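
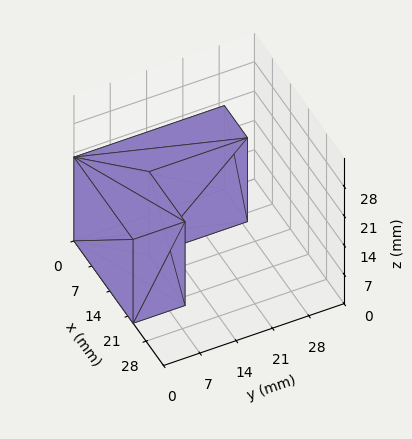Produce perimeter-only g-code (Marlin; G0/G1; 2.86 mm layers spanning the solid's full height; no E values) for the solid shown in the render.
Reading the render: the shape is an L-shaped prism: outer 23 × 29 mm, arm thicknesses ≈ 10 mm (horizontal) and 9 mm (vertical), extruded 20 mm in z (dimensions read to the nearest mm from the axis ticks). For the g-code, the solid's height is divided into equal slices at the stated Δz and each level perimeter traced with G1 moves after a G0 lift.

; perimeter-only toolpath
G21 ; units = mm
G90 ; absolute positioning
G28 ; home
; layer 1
G0 Z2.86
G0 X0.00 Y0.00
G1 X23.00 Y0.00
G1 X23.00 Y10.00
G1 X9.00 Y10.00
G1 X9.00 Y29.00
G1 X0.00 Y29.00
G1 X0.00 Y0.00
; layer 2
G0 Z5.71
G0 X0.00 Y0.00
G1 X23.00 Y0.00
G1 X23.00 Y10.00
G1 X9.00 Y10.00
G1 X9.00 Y29.00
G1 X0.00 Y29.00
G1 X0.00 Y0.00
; layer 3
G0 Z8.57
G0 X0.00 Y0.00
G1 X23.00 Y0.00
G1 X23.00 Y10.00
G1 X9.00 Y10.00
G1 X9.00 Y29.00
G1 X0.00 Y29.00
G1 X0.00 Y0.00
; layer 4
G0 Z11.43
G0 X0.00 Y0.00
G1 X23.00 Y0.00
G1 X23.00 Y10.00
G1 X9.00 Y10.00
G1 X9.00 Y29.00
G1 X0.00 Y29.00
G1 X0.00 Y0.00
; layer 5
G0 Z14.29
G0 X0.00 Y0.00
G1 X23.00 Y0.00
G1 X23.00 Y10.00
G1 X9.00 Y10.00
G1 X9.00 Y29.00
G1 X0.00 Y29.00
G1 X0.00 Y0.00
; layer 6
G0 Z17.14
G0 X0.00 Y0.00
G1 X23.00 Y0.00
G1 X23.00 Y10.00
G1 X9.00 Y10.00
G1 X9.00 Y29.00
G1 X0.00 Y29.00
G1 X0.00 Y0.00
; layer 7
G0 Z20.00
G0 X0.00 Y0.00
G1 X23.00 Y0.00
G1 X23.00 Y10.00
G1 X9.00 Y10.00
G1 X9.00 Y29.00
G1 X0.00 Y29.00
G1 X0.00 Y0.00
M2 ; end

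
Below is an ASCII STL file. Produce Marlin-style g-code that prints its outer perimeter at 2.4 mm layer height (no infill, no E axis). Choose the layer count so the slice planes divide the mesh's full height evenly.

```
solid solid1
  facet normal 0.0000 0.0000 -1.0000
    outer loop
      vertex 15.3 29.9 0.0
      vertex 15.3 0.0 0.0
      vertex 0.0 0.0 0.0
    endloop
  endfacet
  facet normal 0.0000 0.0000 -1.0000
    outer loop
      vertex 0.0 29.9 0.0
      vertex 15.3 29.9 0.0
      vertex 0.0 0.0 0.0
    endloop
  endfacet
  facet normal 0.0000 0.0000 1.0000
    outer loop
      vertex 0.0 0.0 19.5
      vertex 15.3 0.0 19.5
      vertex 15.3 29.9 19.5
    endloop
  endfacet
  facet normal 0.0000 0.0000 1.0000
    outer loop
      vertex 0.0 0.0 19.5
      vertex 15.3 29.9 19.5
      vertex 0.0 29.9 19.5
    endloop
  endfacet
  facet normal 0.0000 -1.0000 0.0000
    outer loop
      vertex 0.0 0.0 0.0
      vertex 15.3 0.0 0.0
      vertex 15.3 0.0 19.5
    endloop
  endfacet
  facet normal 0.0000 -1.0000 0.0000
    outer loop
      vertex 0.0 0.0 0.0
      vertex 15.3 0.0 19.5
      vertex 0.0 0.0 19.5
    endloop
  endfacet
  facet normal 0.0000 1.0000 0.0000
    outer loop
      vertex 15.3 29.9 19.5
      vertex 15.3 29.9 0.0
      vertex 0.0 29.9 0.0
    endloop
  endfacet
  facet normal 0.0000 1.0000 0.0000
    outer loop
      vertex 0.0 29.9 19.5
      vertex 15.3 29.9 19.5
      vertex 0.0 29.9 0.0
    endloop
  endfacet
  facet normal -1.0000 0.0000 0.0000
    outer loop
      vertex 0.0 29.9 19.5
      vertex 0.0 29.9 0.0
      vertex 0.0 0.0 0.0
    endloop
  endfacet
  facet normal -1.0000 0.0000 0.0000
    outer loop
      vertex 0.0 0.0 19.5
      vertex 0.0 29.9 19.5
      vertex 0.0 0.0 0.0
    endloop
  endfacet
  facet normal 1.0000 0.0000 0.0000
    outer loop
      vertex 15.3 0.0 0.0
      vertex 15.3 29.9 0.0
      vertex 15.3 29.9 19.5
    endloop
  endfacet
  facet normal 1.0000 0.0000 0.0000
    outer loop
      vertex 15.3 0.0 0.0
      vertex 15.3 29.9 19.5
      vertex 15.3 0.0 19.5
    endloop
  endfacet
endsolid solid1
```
; perimeter-only toolpath
G21 ; units = mm
G90 ; absolute positioning
G28 ; home
; layer 1
G0 Z2.4
G0 X0.0 Y0.0
G1 X15.3 Y0.0
G1 X15.3 Y29.9
G1 X0.0 Y29.9
G1 X0.0 Y0.0
; layer 2
G0 Z4.9
G0 X0.0 Y0.0
G1 X15.3 Y0.0
G1 X15.3 Y29.9
G1 X0.0 Y29.9
G1 X0.0 Y0.0
; layer 3
G0 Z7.3
G0 X0.0 Y0.0
G1 X15.3 Y0.0
G1 X15.3 Y29.9
G1 X0.0 Y29.9
G1 X0.0 Y0.0
; layer 4
G0 Z9.8
G0 X0.0 Y0.0
G1 X15.3 Y0.0
G1 X15.3 Y29.9
G1 X0.0 Y29.9
G1 X0.0 Y0.0
; layer 5
G0 Z12.2
G0 X0.0 Y0.0
G1 X15.3 Y0.0
G1 X15.3 Y29.9
G1 X0.0 Y29.9
G1 X0.0 Y0.0
; layer 6
G0 Z14.6
G0 X0.0 Y0.0
G1 X15.3 Y0.0
G1 X15.3 Y29.9
G1 X0.0 Y29.9
G1 X0.0 Y0.0
; layer 7
G0 Z17.1
G0 X0.0 Y0.0
G1 X15.3 Y0.0
G1 X15.3 Y29.9
G1 X0.0 Y29.9
G1 X0.0 Y0.0
; layer 8
G0 Z19.5
G0 X0.0 Y0.0
G1 X15.3 Y0.0
G1 X15.3 Y29.9
G1 X0.0 Y29.9
G1 X0.0 Y0.0
M2 ; end

The solid is a rectangular box, roughly 15.3 × 29.9 mm footprint and 19.5 mm tall. Slicing at Δz = 2.4 mm — 8 equal slices spanning the solid's height, so layer i sits at z = i·h/8 — gives 8 non-empty perimeters. Each is a 4-segment closed polygon; G0 lifts to the layer z and rapids to the start vertex, then G1 traces the edges.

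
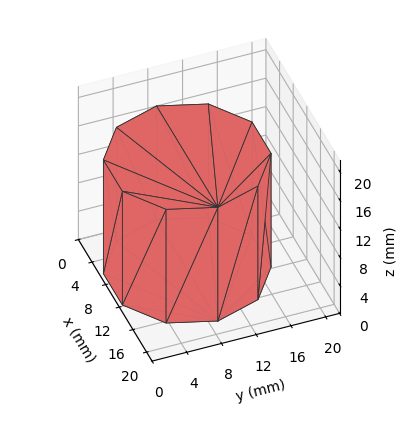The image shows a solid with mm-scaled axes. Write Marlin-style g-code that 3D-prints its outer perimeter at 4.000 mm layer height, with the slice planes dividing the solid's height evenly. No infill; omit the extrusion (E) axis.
Reading the render: the shape is a regular 10-sided prism (a cylinder approximated with 10 flat sides), circumscribed radius ≈ 9 mm, height ≈ 16 mm (dimensions read to the nearest mm from the axis ticks). For the g-code, the solid's height is divided into equal slices at the stated Δz and each level perimeter traced with G1 moves after a G0 lift.

; perimeter-only toolpath
G21 ; units = mm
G90 ; absolute positioning
G28 ; home
; layer 1
G0 Z4.000
G0 X18.000 Y9.000
G1 X16.281 Y14.290
G1 X11.781 Y17.560
G1 X6.219 Y17.560
G1 X1.719 Y14.290
G1 X0.000 Y9.000
G1 X1.719 Y3.710
G1 X6.219 Y0.440
G1 X11.781 Y0.440
G1 X16.281 Y3.710
G1 X18.000 Y9.000
; layer 2
G0 Z8.000
G0 X18.000 Y9.000
G1 X16.281 Y14.290
G1 X11.781 Y17.560
G1 X6.219 Y17.560
G1 X1.719 Y14.290
G1 X0.000 Y9.000
G1 X1.719 Y3.710
G1 X6.219 Y0.440
G1 X11.781 Y0.440
G1 X16.281 Y3.710
G1 X18.000 Y9.000
; layer 3
G0 Z12.000
G0 X18.000 Y9.000
G1 X16.281 Y14.290
G1 X11.781 Y17.560
G1 X6.219 Y17.560
G1 X1.719 Y14.290
G1 X0.000 Y9.000
G1 X1.719 Y3.710
G1 X6.219 Y0.440
G1 X11.781 Y0.440
G1 X16.281 Y3.710
G1 X18.000 Y9.000
; layer 4
G0 Z16.000
G0 X18.000 Y9.000
G1 X16.281 Y14.290
G1 X11.781 Y17.560
G1 X6.219 Y17.560
G1 X1.719 Y14.290
G1 X0.000 Y9.000
G1 X1.719 Y3.710
G1 X6.219 Y0.440
G1 X11.781 Y0.440
G1 X16.281 Y3.710
G1 X18.000 Y9.000
M2 ; end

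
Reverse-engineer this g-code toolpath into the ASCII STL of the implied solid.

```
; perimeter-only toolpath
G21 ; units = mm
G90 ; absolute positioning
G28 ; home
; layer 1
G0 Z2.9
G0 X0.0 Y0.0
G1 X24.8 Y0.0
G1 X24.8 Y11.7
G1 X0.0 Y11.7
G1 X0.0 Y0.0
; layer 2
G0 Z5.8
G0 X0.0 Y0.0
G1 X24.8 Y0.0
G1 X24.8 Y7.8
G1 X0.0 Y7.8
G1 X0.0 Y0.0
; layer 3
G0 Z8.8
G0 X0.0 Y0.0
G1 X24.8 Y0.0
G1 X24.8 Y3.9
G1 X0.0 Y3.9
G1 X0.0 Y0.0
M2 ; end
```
solid part
  facet normal 0.0000 0.0000 -1.0000
    outer loop
      vertex 24.8 15.6 0.0
      vertex 24.8 0.0 0.0
      vertex 0.0 0.0 0.0
    endloop
  endfacet
  facet normal 0.0000 0.0000 -1.0000
    outer loop
      vertex 0.0 15.6 0.0
      vertex 24.8 15.6 0.0
      vertex 0.0 0.0 0.0
    endloop
  endfacet
  facet normal 0.0000 -1.0000 0.0000
    outer loop
      vertex 0.0 0.0 0.0
      vertex 24.8 0.0 0.0
      vertex 24.8 0.0 11.7
    endloop
  endfacet
  facet normal 0.0000 -1.0000 0.0000
    outer loop
      vertex 0.0 0.0 0.0
      vertex 24.8 0.0 11.7
      vertex 0.0 0.0 11.7
    endloop
  endfacet
  facet normal 0.0000 0.6000 0.8000
    outer loop
      vertex 0.0 0.0 11.7
      vertex 24.8 0.0 11.7
      vertex 24.8 15.6 0.0
    endloop
  endfacet
  facet normal 0.0000 0.6000 0.8000
    outer loop
      vertex 0.0 0.0 11.7
      vertex 24.8 15.6 0.0
      vertex 0.0 15.6 0.0
    endloop
  endfacet
  facet normal -1.0000 0.0000 0.0000
    outer loop
      vertex 0.0 0.0 11.7
      vertex 0.0 15.6 0.0
      vertex 0.0 0.0 0.0
    endloop
  endfacet
  facet normal 1.0000 0.0000 0.0000
    outer loop
      vertex 24.8 0.0 0.0
      vertex 24.8 15.6 0.0
      vertex 24.8 0.0 11.7
    endloop
  endfacet
endsolid part

The G0 Z moves step by Δz≈2.9 mm. The G1 loops shrink linearly with z, so the solid tapers from its base footprint up to z≈11.7. Closing with a flat bottom cap and the tapered top and triangulating gives 8 facets — a wedge (ramp): 24.8 × 15.6 mm base, rising to 11.7 mm along the y=0 edge and sloping linearly to z=0 at y=15.6.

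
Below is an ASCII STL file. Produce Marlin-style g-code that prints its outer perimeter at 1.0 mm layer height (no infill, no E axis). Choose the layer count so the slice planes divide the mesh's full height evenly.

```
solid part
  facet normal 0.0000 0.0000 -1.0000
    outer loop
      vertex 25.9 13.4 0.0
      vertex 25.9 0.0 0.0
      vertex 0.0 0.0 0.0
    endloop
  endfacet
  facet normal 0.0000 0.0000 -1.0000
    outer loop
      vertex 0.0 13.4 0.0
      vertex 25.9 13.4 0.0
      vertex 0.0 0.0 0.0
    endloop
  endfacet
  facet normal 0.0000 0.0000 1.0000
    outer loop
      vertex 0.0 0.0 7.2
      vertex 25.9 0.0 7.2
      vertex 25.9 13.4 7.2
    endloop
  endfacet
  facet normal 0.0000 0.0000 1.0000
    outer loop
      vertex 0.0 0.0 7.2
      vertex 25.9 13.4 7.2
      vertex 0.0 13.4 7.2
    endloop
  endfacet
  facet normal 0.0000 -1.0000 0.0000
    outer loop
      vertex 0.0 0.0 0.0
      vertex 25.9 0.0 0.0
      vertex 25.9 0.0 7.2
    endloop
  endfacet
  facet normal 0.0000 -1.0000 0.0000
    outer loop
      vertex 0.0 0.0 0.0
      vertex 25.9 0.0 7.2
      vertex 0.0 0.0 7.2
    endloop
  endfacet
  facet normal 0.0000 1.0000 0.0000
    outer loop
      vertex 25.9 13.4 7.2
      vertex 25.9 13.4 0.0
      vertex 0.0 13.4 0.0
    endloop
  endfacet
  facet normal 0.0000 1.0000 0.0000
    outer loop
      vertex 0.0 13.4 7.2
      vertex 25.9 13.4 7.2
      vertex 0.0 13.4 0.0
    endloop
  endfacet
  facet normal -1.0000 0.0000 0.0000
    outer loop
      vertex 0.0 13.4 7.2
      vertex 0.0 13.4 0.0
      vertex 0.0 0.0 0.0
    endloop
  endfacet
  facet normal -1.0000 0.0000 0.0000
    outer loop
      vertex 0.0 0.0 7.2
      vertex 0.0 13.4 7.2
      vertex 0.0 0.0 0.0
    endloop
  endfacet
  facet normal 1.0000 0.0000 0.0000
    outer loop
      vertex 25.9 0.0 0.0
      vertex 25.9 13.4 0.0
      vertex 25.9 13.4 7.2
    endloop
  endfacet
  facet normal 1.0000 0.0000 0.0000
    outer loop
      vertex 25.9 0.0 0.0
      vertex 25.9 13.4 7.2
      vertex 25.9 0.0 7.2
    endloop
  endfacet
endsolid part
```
; perimeter-only toolpath
G21 ; units = mm
G90 ; absolute positioning
G28 ; home
; layer 1
G0 Z1.0
G0 X0.0 Y0.0
G1 X25.9 Y0.0
G1 X25.9 Y13.4
G1 X0.0 Y13.4
G1 X0.0 Y0.0
; layer 2
G0 Z2.1
G0 X0.0 Y0.0
G1 X25.9 Y0.0
G1 X25.9 Y13.4
G1 X0.0 Y13.4
G1 X0.0 Y0.0
; layer 3
G0 Z3.1
G0 X0.0 Y0.0
G1 X25.9 Y0.0
G1 X25.9 Y13.4
G1 X0.0 Y13.4
G1 X0.0 Y0.0
; layer 4
G0 Z4.1
G0 X0.0 Y0.0
G1 X25.9 Y0.0
G1 X25.9 Y13.4
G1 X0.0 Y13.4
G1 X0.0 Y0.0
; layer 5
G0 Z5.1
G0 X0.0 Y0.0
G1 X25.9 Y0.0
G1 X25.9 Y13.4
G1 X0.0 Y13.4
G1 X0.0 Y0.0
; layer 6
G0 Z6.2
G0 X0.0 Y0.0
G1 X25.9 Y0.0
G1 X25.9 Y13.4
G1 X0.0 Y13.4
G1 X0.0 Y0.0
; layer 7
G0 Z7.2
G0 X0.0 Y0.0
G1 X25.9 Y0.0
G1 X25.9 Y13.4
G1 X0.0 Y13.4
G1 X0.0 Y0.0
M2 ; end

The solid is a rectangular box, roughly 25.9 × 13.4 mm footprint and 7.2 mm tall. Slicing at Δz = 1.0 mm — 7 equal slices spanning the solid's height, so layer i sits at z = i·h/7 — gives 7 non-empty perimeters. Each is a 4-segment closed polygon; G0 lifts to the layer z and rapids to the start vertex, then G1 traces the edges.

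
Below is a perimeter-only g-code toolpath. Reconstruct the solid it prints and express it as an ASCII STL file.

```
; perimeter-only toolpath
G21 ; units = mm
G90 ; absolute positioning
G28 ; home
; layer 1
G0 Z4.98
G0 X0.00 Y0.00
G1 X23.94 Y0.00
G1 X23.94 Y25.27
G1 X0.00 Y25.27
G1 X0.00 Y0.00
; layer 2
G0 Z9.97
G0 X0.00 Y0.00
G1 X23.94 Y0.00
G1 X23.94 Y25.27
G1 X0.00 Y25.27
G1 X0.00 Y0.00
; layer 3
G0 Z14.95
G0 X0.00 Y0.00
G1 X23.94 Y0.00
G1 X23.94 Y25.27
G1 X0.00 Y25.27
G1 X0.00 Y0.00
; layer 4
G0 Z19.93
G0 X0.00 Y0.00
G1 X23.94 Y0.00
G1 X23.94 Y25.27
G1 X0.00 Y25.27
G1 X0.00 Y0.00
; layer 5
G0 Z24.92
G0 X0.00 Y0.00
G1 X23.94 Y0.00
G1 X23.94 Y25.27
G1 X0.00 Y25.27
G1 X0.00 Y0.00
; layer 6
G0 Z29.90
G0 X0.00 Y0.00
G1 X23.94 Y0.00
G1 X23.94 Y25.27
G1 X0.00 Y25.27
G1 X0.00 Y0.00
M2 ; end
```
solid part
  facet normal 0.0000 0.0000 -1.0000
    outer loop
      vertex 23.94 25.27 0.00
      vertex 23.94 0.00 0.00
      vertex 0.00 0.00 0.00
    endloop
  endfacet
  facet normal 0.0000 0.0000 -1.0000
    outer loop
      vertex 0.00 25.27 0.00
      vertex 23.94 25.27 0.00
      vertex 0.00 0.00 0.00
    endloop
  endfacet
  facet normal 0.0000 0.0000 1.0000
    outer loop
      vertex 0.00 0.00 29.90
      vertex 23.94 0.00 29.90
      vertex 23.94 25.27 29.90
    endloop
  endfacet
  facet normal 0.0000 0.0000 1.0000
    outer loop
      vertex 0.00 0.00 29.90
      vertex 23.94 25.27 29.90
      vertex 0.00 25.27 29.90
    endloop
  endfacet
  facet normal 0.0000 -1.0000 0.0000
    outer loop
      vertex 0.00 0.00 0.00
      vertex 23.94 0.00 0.00
      vertex 23.94 0.00 29.90
    endloop
  endfacet
  facet normal 0.0000 -1.0000 0.0000
    outer loop
      vertex 0.00 0.00 0.00
      vertex 23.94 0.00 29.90
      vertex 0.00 0.00 29.90
    endloop
  endfacet
  facet normal 0.0000 1.0000 0.0000
    outer loop
      vertex 23.94 25.27 29.90
      vertex 23.94 25.27 0.00
      vertex 0.00 25.27 0.00
    endloop
  endfacet
  facet normal 0.0000 1.0000 0.0000
    outer loop
      vertex 0.00 25.27 29.90
      vertex 23.94 25.27 29.90
      vertex 0.00 25.27 0.00
    endloop
  endfacet
  facet normal -1.0000 0.0000 0.0000
    outer loop
      vertex 0.00 25.27 29.90
      vertex 0.00 25.27 0.00
      vertex 0.00 0.00 0.00
    endloop
  endfacet
  facet normal -1.0000 0.0000 0.0000
    outer loop
      vertex 0.00 0.00 29.90
      vertex 0.00 25.27 29.90
      vertex 0.00 0.00 0.00
    endloop
  endfacet
  facet normal 1.0000 0.0000 0.0000
    outer loop
      vertex 23.94 0.00 0.00
      vertex 23.94 25.27 0.00
      vertex 23.94 25.27 29.90
    endloop
  endfacet
  facet normal 1.0000 0.0000 0.0000
    outer loop
      vertex 23.94 0.00 0.00
      vertex 23.94 25.27 29.90
      vertex 23.94 0.00 29.90
    endloop
  endfacet
endsolid part

The G0 Z moves step by Δz≈4.98 mm. Every layer's G1 loop is the same polygon, so the solid is a straight extrusion of it from z=0 to z≈29.9. Closing with flat bottom and top caps and triangulating gives 12 facets — a rectangular box, roughly 23.9 × 25.3 mm footprint and 29.9 mm tall.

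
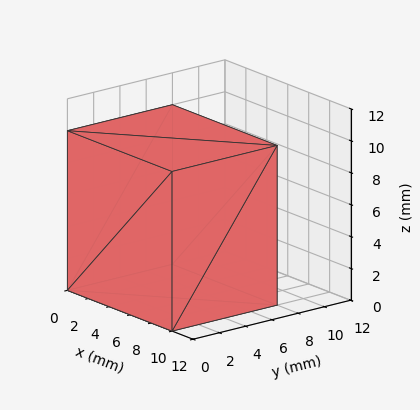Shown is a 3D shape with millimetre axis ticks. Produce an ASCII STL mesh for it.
Reading the render: the shape is a rectangular box, roughly 10 × 8 mm footprint and 10 mm tall (dimensions read to the nearest mm from the axis ticks). For the STL, each face is triangulated and given an outward normal.

solid part
  facet normal 0.0000 0.0000 -1.0000
    outer loop
      vertex 10.0 8.0 0.0
      vertex 10.0 0.0 0.0
      vertex 0.0 0.0 0.0
    endloop
  endfacet
  facet normal 0.0000 0.0000 -1.0000
    outer loop
      vertex 0.0 8.0 0.0
      vertex 10.0 8.0 0.0
      vertex 0.0 0.0 0.0
    endloop
  endfacet
  facet normal 0.0000 0.0000 1.0000
    outer loop
      vertex 0.0 0.0 10.0
      vertex 10.0 0.0 10.0
      vertex 10.0 8.0 10.0
    endloop
  endfacet
  facet normal 0.0000 0.0000 1.0000
    outer loop
      vertex 0.0 0.0 10.0
      vertex 10.0 8.0 10.0
      vertex 0.0 8.0 10.0
    endloop
  endfacet
  facet normal 0.0000 -1.0000 0.0000
    outer loop
      vertex 0.0 0.0 0.0
      vertex 10.0 0.0 0.0
      vertex 10.0 0.0 10.0
    endloop
  endfacet
  facet normal 0.0000 -1.0000 0.0000
    outer loop
      vertex 0.0 0.0 0.0
      vertex 10.0 0.0 10.0
      vertex 0.0 0.0 10.0
    endloop
  endfacet
  facet normal 0.0000 1.0000 0.0000
    outer loop
      vertex 10.0 8.0 10.0
      vertex 10.0 8.0 0.0
      vertex 0.0 8.0 0.0
    endloop
  endfacet
  facet normal 0.0000 1.0000 0.0000
    outer loop
      vertex 0.0 8.0 10.0
      vertex 10.0 8.0 10.0
      vertex 0.0 8.0 0.0
    endloop
  endfacet
  facet normal -1.0000 0.0000 0.0000
    outer loop
      vertex 0.0 8.0 10.0
      vertex 0.0 8.0 0.0
      vertex 0.0 0.0 0.0
    endloop
  endfacet
  facet normal -1.0000 0.0000 0.0000
    outer loop
      vertex 0.0 0.0 10.0
      vertex 0.0 8.0 10.0
      vertex 0.0 0.0 0.0
    endloop
  endfacet
  facet normal 1.0000 0.0000 0.0000
    outer loop
      vertex 10.0 0.0 0.0
      vertex 10.0 8.0 0.0
      vertex 10.0 8.0 10.0
    endloop
  endfacet
  facet normal 1.0000 0.0000 0.0000
    outer loop
      vertex 10.0 0.0 0.0
      vertex 10.0 8.0 10.0
      vertex 10.0 0.0 10.0
    endloop
  endfacet
endsolid part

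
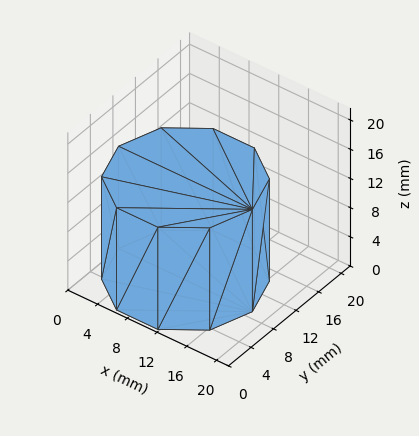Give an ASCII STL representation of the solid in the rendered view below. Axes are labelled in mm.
Reading the render: the shape is a regular 10-sided prism (a cylinder approximated with 10 flat sides), circumscribed radius ≈ 9 mm, height ≈ 14 mm (dimensions read to the nearest mm from the axis ticks). For the STL, each face is triangulated and given an outward normal.

solid part
  facet normal 0.0000 0.0000 -1.0000
    outer loop
      vertex 11.78 17.56 0.00
      vertex 16.28 14.29 0.00
      vertex 18.00 9.00 0.00
    endloop
  endfacet
  facet normal 0.0000 0.0000 -1.0000
    outer loop
      vertex 6.22 17.56 0.00
      vertex 11.78 17.56 0.00
      vertex 18.00 9.00 0.00
    endloop
  endfacet
  facet normal 0.0000 0.0000 -1.0000
    outer loop
      vertex 1.72 14.29 0.00
      vertex 6.22 17.56 0.00
      vertex 18.00 9.00 0.00
    endloop
  endfacet
  facet normal 0.0000 0.0000 -1.0000
    outer loop
      vertex 0.00 9.00 0.00
      vertex 1.72 14.29 0.00
      vertex 18.00 9.00 0.00
    endloop
  endfacet
  facet normal 0.0000 0.0000 -1.0000
    outer loop
      vertex 1.72 3.71 0.00
      vertex 0.00 9.00 0.00
      vertex 18.00 9.00 0.00
    endloop
  endfacet
  facet normal 0.0000 0.0000 -1.0000
    outer loop
      vertex 6.22 0.44 0.00
      vertex 1.72 3.71 0.00
      vertex 18.00 9.00 0.00
    endloop
  endfacet
  facet normal 0.0000 0.0000 -1.0000
    outer loop
      vertex 11.78 0.44 0.00
      vertex 6.22 0.44 0.00
      vertex 18.00 9.00 0.00
    endloop
  endfacet
  facet normal 0.0000 0.0000 -1.0000
    outer loop
      vertex 16.28 3.71 0.00
      vertex 11.78 0.44 0.00
      vertex 18.00 9.00 0.00
    endloop
  endfacet
  facet normal 0.0000 0.0000 1.0000
    outer loop
      vertex 18.00 9.00 14.00
      vertex 16.28 14.29 14.00
      vertex 11.78 17.56 14.00
    endloop
  endfacet
  facet normal 0.0000 0.0000 1.0000
    outer loop
      vertex 18.00 9.00 14.00
      vertex 11.78 17.56 14.00
      vertex 6.22 17.56 14.00
    endloop
  endfacet
  facet normal 0.0000 0.0000 1.0000
    outer loop
      vertex 18.00 9.00 14.00
      vertex 6.22 17.56 14.00
      vertex 1.72 14.29 14.00
    endloop
  endfacet
  facet normal 0.0000 0.0000 1.0000
    outer loop
      vertex 18.00 9.00 14.00
      vertex 1.72 14.29 14.00
      vertex 0.00 9.00 14.00
    endloop
  endfacet
  facet normal 0.0000 0.0000 1.0000
    outer loop
      vertex 18.00 9.00 14.00
      vertex 0.00 9.00 14.00
      vertex 1.72 3.71 14.00
    endloop
  endfacet
  facet normal 0.0000 0.0000 1.0000
    outer loop
      vertex 18.00 9.00 14.00
      vertex 1.72 3.71 14.00
      vertex 6.22 0.44 14.00
    endloop
  endfacet
  facet normal 0.0000 0.0000 1.0000
    outer loop
      vertex 18.00 9.00 14.00
      vertex 6.22 0.44 14.00
      vertex 11.78 0.44 14.00
    endloop
  endfacet
  facet normal 0.0000 0.0000 1.0000
    outer loop
      vertex 18.00 9.00 14.00
      vertex 11.78 0.44 14.00
      vertex 16.28 3.71 14.00
    endloop
  endfacet
  facet normal 0.9510 0.3092 0.0000
    outer loop
      vertex 18.00 9.00 0.00
      vertex 16.28 14.29 0.00
      vertex 16.28 14.29 14.00
    endloop
  endfacet
  facet normal 0.9510 0.3092 0.0000
    outer loop
      vertex 18.00 9.00 0.00
      vertex 16.28 14.29 14.00
      vertex 18.00 9.00 14.00
    endloop
  endfacet
  facet normal 0.5879 0.8090 0.0000
    outer loop
      vertex 16.28 14.29 0.00
      vertex 11.78 17.56 0.00
      vertex 11.78 17.56 14.00
    endloop
  endfacet
  facet normal 0.5879 0.8090 0.0000
    outer loop
      vertex 16.28 14.29 0.00
      vertex 11.78 17.56 14.00
      vertex 16.28 14.29 14.00
    endloop
  endfacet
  facet normal 0.0000 1.0000 0.0000
    outer loop
      vertex 11.78 17.56 0.00
      vertex 6.22 17.56 0.00
      vertex 6.22 17.56 14.00
    endloop
  endfacet
  facet normal 0.0000 1.0000 0.0000
    outer loop
      vertex 11.78 17.56 0.00
      vertex 6.22 17.56 14.00
      vertex 11.78 17.56 14.00
    endloop
  endfacet
  facet normal -0.5879 0.8090 0.0000
    outer loop
      vertex 6.22 17.56 0.00
      vertex 1.72 14.29 0.00
      vertex 1.72 14.29 14.00
    endloop
  endfacet
  facet normal -0.5879 0.8090 0.0000
    outer loop
      vertex 6.22 17.56 0.00
      vertex 1.72 14.29 14.00
      vertex 6.22 17.56 14.00
    endloop
  endfacet
  facet normal -0.9510 0.3092 0.0000
    outer loop
      vertex 1.72 14.29 0.00
      vertex 0.00 9.00 0.00
      vertex 0.00 9.00 14.00
    endloop
  endfacet
  facet normal -0.9510 0.3092 0.0000
    outer loop
      vertex 1.72 14.29 0.00
      vertex 0.00 9.00 14.00
      vertex 1.72 14.29 14.00
    endloop
  endfacet
  facet normal -0.9510 -0.3092 0.0000
    outer loop
      vertex 0.00 9.00 0.00
      vertex 1.72 3.71 0.00
      vertex 1.72 3.71 14.00
    endloop
  endfacet
  facet normal -0.9510 -0.3092 0.0000
    outer loop
      vertex 0.00 9.00 0.00
      vertex 1.72 3.71 14.00
      vertex 0.00 9.00 14.00
    endloop
  endfacet
  facet normal -0.5879 -0.8090 0.0000
    outer loop
      vertex 1.72 3.71 0.00
      vertex 6.22 0.44 0.00
      vertex 6.22 0.44 14.00
    endloop
  endfacet
  facet normal -0.5879 -0.8090 0.0000
    outer loop
      vertex 1.72 3.71 0.00
      vertex 6.22 0.44 14.00
      vertex 1.72 3.71 14.00
    endloop
  endfacet
  facet normal 0.0000 -1.0000 0.0000
    outer loop
      vertex 6.22 0.44 0.00
      vertex 11.78 0.44 0.00
      vertex 11.78 0.44 14.00
    endloop
  endfacet
  facet normal 0.0000 -1.0000 0.0000
    outer loop
      vertex 6.22 0.44 0.00
      vertex 11.78 0.44 14.00
      vertex 6.22 0.44 14.00
    endloop
  endfacet
  facet normal 0.5879 -0.8090 0.0000
    outer loop
      vertex 11.78 0.44 0.00
      vertex 16.28 3.71 0.00
      vertex 16.28 3.71 14.00
    endloop
  endfacet
  facet normal 0.5879 -0.8090 0.0000
    outer loop
      vertex 11.78 0.44 0.00
      vertex 16.28 3.71 14.00
      vertex 11.78 0.44 14.00
    endloop
  endfacet
  facet normal 0.9510 -0.3092 0.0000
    outer loop
      vertex 16.28 3.71 0.00
      vertex 18.00 9.00 0.00
      vertex 18.00 9.00 14.00
    endloop
  endfacet
  facet normal 0.9510 -0.3092 0.0000
    outer loop
      vertex 16.28 3.71 0.00
      vertex 18.00 9.00 14.00
      vertex 16.28 3.71 14.00
    endloop
  endfacet
endsolid part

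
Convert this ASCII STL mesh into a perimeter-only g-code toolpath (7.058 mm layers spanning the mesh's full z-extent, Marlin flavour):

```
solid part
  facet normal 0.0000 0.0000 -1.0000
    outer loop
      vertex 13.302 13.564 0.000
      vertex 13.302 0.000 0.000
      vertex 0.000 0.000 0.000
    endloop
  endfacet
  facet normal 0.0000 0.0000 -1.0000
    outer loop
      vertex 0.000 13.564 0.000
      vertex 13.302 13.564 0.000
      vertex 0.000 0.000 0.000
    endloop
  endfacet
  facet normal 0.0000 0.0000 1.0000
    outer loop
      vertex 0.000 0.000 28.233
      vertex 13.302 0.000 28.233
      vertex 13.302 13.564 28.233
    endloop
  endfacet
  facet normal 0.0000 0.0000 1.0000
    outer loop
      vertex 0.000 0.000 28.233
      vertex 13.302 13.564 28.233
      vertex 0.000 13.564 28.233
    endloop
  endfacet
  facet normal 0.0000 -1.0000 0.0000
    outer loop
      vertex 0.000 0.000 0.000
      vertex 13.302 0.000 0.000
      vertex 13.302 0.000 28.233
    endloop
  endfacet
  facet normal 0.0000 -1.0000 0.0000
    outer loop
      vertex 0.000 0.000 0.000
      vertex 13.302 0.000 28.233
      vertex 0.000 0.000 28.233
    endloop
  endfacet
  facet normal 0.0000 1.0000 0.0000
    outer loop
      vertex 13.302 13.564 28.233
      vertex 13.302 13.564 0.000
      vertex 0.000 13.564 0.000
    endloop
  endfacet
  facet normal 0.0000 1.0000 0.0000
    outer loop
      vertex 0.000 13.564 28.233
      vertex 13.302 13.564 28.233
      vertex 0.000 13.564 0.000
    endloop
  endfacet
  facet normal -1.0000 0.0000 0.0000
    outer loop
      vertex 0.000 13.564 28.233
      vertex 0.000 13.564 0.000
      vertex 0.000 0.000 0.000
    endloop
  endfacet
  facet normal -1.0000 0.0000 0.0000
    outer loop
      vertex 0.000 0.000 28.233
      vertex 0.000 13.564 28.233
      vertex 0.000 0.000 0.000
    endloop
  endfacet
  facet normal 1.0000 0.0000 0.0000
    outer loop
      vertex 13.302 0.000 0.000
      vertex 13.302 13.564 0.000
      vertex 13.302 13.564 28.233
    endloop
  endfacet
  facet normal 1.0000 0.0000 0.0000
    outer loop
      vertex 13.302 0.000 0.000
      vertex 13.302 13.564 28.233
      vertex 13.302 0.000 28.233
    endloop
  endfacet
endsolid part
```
; perimeter-only toolpath
G21 ; units = mm
G90 ; absolute positioning
G28 ; home
; layer 1
G0 Z7.058
G0 X0.000 Y0.000
G1 X13.302 Y0.000
G1 X13.302 Y13.564
G1 X0.000 Y13.564
G1 X0.000 Y0.000
; layer 2
G0 Z14.117
G0 X0.000 Y0.000
G1 X13.302 Y0.000
G1 X13.302 Y13.564
G1 X0.000 Y13.564
G1 X0.000 Y0.000
; layer 3
G0 Z21.175
G0 X0.000 Y0.000
G1 X13.302 Y0.000
G1 X13.302 Y13.564
G1 X0.000 Y13.564
G1 X0.000 Y0.000
; layer 4
G0 Z28.233
G0 X0.000 Y0.000
G1 X13.302 Y0.000
G1 X13.302 Y13.564
G1 X0.000 Y13.564
G1 X0.000 Y0.000
M2 ; end

The solid is a rectangular box, roughly 13.3 × 13.6 mm footprint and 28.2 mm tall. Slicing at Δz = 7.058 mm — 4 equal slices spanning the solid's height, so layer i sits at z = i·h/4 — gives 4 non-empty perimeters. Each is a 4-segment closed polygon; G0 lifts to the layer z and rapids to the start vertex, then G1 traces the edges.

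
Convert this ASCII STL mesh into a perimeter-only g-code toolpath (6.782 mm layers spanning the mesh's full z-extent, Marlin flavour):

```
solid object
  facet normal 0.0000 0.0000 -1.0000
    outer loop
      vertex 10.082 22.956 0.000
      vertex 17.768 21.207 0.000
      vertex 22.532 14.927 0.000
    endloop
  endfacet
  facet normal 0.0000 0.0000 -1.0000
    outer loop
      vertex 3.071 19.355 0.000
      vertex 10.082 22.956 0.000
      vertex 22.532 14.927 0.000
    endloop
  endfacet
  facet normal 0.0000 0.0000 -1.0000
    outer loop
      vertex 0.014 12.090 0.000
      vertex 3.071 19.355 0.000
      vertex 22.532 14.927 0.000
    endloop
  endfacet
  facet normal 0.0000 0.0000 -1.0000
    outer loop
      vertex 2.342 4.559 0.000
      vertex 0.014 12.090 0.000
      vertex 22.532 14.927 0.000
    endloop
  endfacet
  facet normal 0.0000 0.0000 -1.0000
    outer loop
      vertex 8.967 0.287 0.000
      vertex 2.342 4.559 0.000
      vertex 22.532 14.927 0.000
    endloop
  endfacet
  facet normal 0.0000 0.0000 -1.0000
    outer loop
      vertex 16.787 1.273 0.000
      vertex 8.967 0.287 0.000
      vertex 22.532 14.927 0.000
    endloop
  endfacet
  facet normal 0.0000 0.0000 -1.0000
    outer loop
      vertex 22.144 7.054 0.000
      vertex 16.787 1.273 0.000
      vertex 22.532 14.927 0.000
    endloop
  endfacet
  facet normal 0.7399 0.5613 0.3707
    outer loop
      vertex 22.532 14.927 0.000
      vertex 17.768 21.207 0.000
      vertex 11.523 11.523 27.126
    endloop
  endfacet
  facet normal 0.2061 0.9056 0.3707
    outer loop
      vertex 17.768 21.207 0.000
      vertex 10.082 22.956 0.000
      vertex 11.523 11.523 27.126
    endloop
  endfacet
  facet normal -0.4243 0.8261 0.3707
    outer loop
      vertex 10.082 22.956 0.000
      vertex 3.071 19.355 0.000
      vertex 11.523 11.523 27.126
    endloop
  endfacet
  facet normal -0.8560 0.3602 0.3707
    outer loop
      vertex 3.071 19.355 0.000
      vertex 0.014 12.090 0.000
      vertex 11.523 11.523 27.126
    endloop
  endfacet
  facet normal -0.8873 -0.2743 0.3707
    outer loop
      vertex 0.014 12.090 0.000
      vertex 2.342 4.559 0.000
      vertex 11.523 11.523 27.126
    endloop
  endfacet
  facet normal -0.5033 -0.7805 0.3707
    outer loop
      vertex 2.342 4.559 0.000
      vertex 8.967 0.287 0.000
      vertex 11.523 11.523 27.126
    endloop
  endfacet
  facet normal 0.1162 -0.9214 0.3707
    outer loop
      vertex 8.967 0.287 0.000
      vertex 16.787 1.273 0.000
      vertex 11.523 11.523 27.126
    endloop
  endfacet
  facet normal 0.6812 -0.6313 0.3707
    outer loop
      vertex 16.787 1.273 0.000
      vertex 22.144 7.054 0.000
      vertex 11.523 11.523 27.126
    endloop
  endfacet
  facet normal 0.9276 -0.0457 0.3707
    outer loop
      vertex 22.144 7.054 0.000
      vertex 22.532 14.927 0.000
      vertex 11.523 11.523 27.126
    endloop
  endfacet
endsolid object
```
; perimeter-only toolpath
G21 ; units = mm
G90 ; absolute positioning
G28 ; home
; layer 1
G0 Z6.782
G0 X19.780 Y14.076
G1 X16.207 Y18.786
G1 X10.442 Y20.098
G1 X5.184 Y17.397
G1 X2.891 Y11.948
G1 X4.637 Y6.300
G1 X9.606 Y3.096
G1 X15.471 Y3.835
G1 X19.489 Y8.171
G1 X19.780 Y14.076
; layer 2
G0 Z13.563
G0 X17.027 Y13.225
G1 X14.646 Y16.365
G1 X10.803 Y17.239
G1 X7.297 Y15.439
G1 X5.768 Y11.806
G1 X6.933 Y8.041
G1 X10.245 Y5.905
G1 X14.155 Y6.398
G1 X16.834 Y9.288
G1 X17.027 Y13.225
; layer 3
G0 Z20.345
G0 X14.275 Y12.374
G1 X13.084 Y13.944
G1 X11.163 Y14.381
G1 X9.410 Y13.481
G1 X8.646 Y11.665
G1 X9.228 Y9.782
G1 X10.884 Y8.714
G1 X12.839 Y8.961
G1 X14.178 Y10.406
G1 X14.275 Y12.374
M2 ; end

The solid is a regular 9-sided pyramid, base circumscribed radius ≈ 11.5 mm, apex at z ≈ 27.1 mm. Slicing at Δz = 6.782 mm — 4 equal slices spanning the solid's height, so layer i sits at z = i·h/4 — gives 3 non-empty perimeters. Each is a 9-segment closed polygon; G0 lifts to the layer z and rapids to the start vertex, then G1 traces the edges. The cross-section shrinks linearly with z (the slice at the apex is degenerate and omitted).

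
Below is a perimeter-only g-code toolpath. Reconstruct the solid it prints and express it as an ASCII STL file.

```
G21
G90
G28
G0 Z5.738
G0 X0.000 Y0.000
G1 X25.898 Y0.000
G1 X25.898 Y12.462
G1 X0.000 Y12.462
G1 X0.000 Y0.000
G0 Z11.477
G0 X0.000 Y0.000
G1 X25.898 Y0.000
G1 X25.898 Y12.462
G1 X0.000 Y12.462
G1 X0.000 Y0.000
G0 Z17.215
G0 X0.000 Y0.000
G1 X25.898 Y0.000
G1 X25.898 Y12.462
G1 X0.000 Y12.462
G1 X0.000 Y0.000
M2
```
solid part
  facet normal 0.0000 0.0000 -1.0000
    outer loop
      vertex 25.898 12.462 0.000
      vertex 25.898 0.000 0.000
      vertex 0.000 0.000 0.000
    endloop
  endfacet
  facet normal 0.0000 0.0000 -1.0000
    outer loop
      vertex 0.000 12.462 0.000
      vertex 25.898 12.462 0.000
      vertex 0.000 0.000 0.000
    endloop
  endfacet
  facet normal 0.0000 0.0000 1.0000
    outer loop
      vertex 0.000 0.000 17.215
      vertex 25.898 0.000 17.215
      vertex 25.898 12.462 17.215
    endloop
  endfacet
  facet normal 0.0000 0.0000 1.0000
    outer loop
      vertex 0.000 0.000 17.215
      vertex 25.898 12.462 17.215
      vertex 0.000 12.462 17.215
    endloop
  endfacet
  facet normal 0.0000 -1.0000 0.0000
    outer loop
      vertex 0.000 0.000 0.000
      vertex 25.898 0.000 0.000
      vertex 25.898 0.000 17.215
    endloop
  endfacet
  facet normal 0.0000 -1.0000 0.0000
    outer loop
      vertex 0.000 0.000 0.000
      vertex 25.898 0.000 17.215
      vertex 0.000 0.000 17.215
    endloop
  endfacet
  facet normal 0.0000 1.0000 0.0000
    outer loop
      vertex 25.898 12.462 17.215
      vertex 25.898 12.462 0.000
      vertex 0.000 12.462 0.000
    endloop
  endfacet
  facet normal 0.0000 1.0000 0.0000
    outer loop
      vertex 0.000 12.462 17.215
      vertex 25.898 12.462 17.215
      vertex 0.000 12.462 0.000
    endloop
  endfacet
  facet normal -1.0000 0.0000 0.0000
    outer loop
      vertex 0.000 12.462 17.215
      vertex 0.000 12.462 0.000
      vertex 0.000 0.000 0.000
    endloop
  endfacet
  facet normal -1.0000 0.0000 0.0000
    outer loop
      vertex 0.000 0.000 17.215
      vertex 0.000 12.462 17.215
      vertex 0.000 0.000 0.000
    endloop
  endfacet
  facet normal 1.0000 0.0000 0.0000
    outer loop
      vertex 25.898 0.000 0.000
      vertex 25.898 12.462 0.000
      vertex 25.898 12.462 17.215
    endloop
  endfacet
  facet normal 1.0000 0.0000 0.0000
    outer loop
      vertex 25.898 0.000 0.000
      vertex 25.898 12.462 17.215
      vertex 25.898 0.000 17.215
    endloop
  endfacet
endsolid part

The G0 Z moves step by Δz≈5.738 mm. Every layer's G1 loop is the same polygon, so the solid is a straight extrusion of it from z=0 to z≈17.2. Closing with flat bottom and top caps and triangulating gives 12 facets — a rectangular box, roughly 25.9 × 12.5 mm footprint and 17.2 mm tall.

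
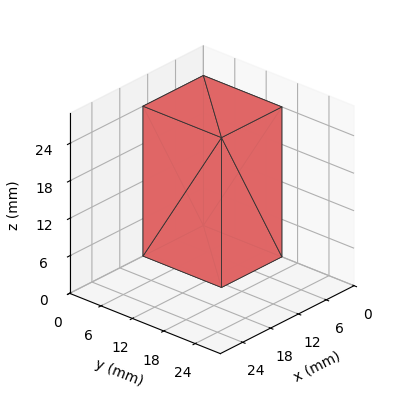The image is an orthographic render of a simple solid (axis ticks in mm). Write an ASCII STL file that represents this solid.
Reading the render: the shape is a rectangular box, roughly 13 × 15 mm footprint and 24 mm tall (dimensions read to the nearest mm from the axis ticks). For the STL, each face is triangulated and given an outward normal.

solid part
  facet normal 0.0000 0.0000 -1.0000
    outer loop
      vertex 13.00 15.00 0.00
      vertex 13.00 0.00 0.00
      vertex 0.00 0.00 0.00
    endloop
  endfacet
  facet normal 0.0000 0.0000 -1.0000
    outer loop
      vertex 0.00 15.00 0.00
      vertex 13.00 15.00 0.00
      vertex 0.00 0.00 0.00
    endloop
  endfacet
  facet normal 0.0000 0.0000 1.0000
    outer loop
      vertex 0.00 0.00 24.00
      vertex 13.00 0.00 24.00
      vertex 13.00 15.00 24.00
    endloop
  endfacet
  facet normal 0.0000 0.0000 1.0000
    outer loop
      vertex 0.00 0.00 24.00
      vertex 13.00 15.00 24.00
      vertex 0.00 15.00 24.00
    endloop
  endfacet
  facet normal 0.0000 -1.0000 0.0000
    outer loop
      vertex 0.00 0.00 0.00
      vertex 13.00 0.00 0.00
      vertex 13.00 0.00 24.00
    endloop
  endfacet
  facet normal 0.0000 -1.0000 0.0000
    outer loop
      vertex 0.00 0.00 0.00
      vertex 13.00 0.00 24.00
      vertex 0.00 0.00 24.00
    endloop
  endfacet
  facet normal 0.0000 1.0000 0.0000
    outer loop
      vertex 13.00 15.00 24.00
      vertex 13.00 15.00 0.00
      vertex 0.00 15.00 0.00
    endloop
  endfacet
  facet normal 0.0000 1.0000 0.0000
    outer loop
      vertex 0.00 15.00 24.00
      vertex 13.00 15.00 24.00
      vertex 0.00 15.00 0.00
    endloop
  endfacet
  facet normal -1.0000 0.0000 0.0000
    outer loop
      vertex 0.00 15.00 24.00
      vertex 0.00 15.00 0.00
      vertex 0.00 0.00 0.00
    endloop
  endfacet
  facet normal -1.0000 0.0000 0.0000
    outer loop
      vertex 0.00 0.00 24.00
      vertex 0.00 15.00 24.00
      vertex 0.00 0.00 0.00
    endloop
  endfacet
  facet normal 1.0000 0.0000 0.0000
    outer loop
      vertex 13.00 0.00 0.00
      vertex 13.00 15.00 0.00
      vertex 13.00 15.00 24.00
    endloop
  endfacet
  facet normal 1.0000 0.0000 0.0000
    outer loop
      vertex 13.00 0.00 0.00
      vertex 13.00 15.00 24.00
      vertex 13.00 0.00 24.00
    endloop
  endfacet
endsolid part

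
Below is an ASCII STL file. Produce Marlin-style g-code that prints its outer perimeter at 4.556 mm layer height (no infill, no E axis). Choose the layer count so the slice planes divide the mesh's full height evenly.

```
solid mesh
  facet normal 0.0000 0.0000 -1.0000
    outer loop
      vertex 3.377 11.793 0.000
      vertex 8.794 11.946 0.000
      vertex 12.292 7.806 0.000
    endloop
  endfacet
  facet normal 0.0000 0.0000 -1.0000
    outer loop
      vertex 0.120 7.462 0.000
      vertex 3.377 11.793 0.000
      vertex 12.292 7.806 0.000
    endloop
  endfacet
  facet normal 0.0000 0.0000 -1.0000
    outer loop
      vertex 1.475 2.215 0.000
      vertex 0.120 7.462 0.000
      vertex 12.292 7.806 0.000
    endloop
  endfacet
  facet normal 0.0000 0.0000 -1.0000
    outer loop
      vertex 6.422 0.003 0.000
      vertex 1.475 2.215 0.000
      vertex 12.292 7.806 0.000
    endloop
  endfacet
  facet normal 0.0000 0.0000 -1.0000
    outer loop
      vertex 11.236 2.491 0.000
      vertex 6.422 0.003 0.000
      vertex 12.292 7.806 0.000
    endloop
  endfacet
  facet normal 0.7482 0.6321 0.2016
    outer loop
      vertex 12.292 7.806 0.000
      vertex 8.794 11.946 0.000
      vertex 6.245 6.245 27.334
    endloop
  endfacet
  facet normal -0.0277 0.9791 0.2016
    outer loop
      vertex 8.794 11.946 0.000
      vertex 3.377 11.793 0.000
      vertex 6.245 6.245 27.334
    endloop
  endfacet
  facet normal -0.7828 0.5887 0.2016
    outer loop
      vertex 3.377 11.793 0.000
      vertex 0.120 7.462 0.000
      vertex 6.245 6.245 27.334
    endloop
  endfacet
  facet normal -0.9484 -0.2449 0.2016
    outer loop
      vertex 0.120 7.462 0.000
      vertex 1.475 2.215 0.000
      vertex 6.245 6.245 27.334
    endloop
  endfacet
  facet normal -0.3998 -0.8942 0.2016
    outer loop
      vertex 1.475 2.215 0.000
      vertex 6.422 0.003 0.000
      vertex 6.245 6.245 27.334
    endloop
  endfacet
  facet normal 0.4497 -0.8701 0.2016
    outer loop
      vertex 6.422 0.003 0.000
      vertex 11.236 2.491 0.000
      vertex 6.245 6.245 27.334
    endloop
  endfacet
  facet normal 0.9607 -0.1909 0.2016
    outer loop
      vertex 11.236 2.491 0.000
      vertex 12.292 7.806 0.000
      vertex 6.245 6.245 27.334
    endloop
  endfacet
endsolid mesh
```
; perimeter-only toolpath
G21 ; units = mm
G90 ; absolute positioning
G28 ; home
; layer 1
G0 Z4.556
G0 X11.284 Y7.546
G1 X8.369 Y10.996
G1 X3.855 Y10.868
G1 X1.141 Y7.259
G1 X2.270 Y2.887
G1 X6.393 Y1.043
G1 X10.404 Y3.117
G1 X11.284 Y7.546
; layer 2
G0 Z9.111
G0 X10.276 Y7.286
G1 X7.944 Y10.046
G1 X4.333 Y9.944
G1 X2.162 Y7.056
G1 X3.065 Y3.558
G1 X6.363 Y2.084
G1 X9.572 Y3.742
G1 X10.276 Y7.286
; layer 3
G0 Z13.667
G0 X9.268 Y7.026
G1 X7.520 Y9.095
G1 X4.811 Y9.019
G1 X3.183 Y6.854
G1 X3.860 Y4.230
G1 X6.333 Y3.124
G1 X8.741 Y4.368
G1 X9.268 Y7.026
; layer 4
G0 Z18.223
G0 X8.261 Y6.765
G1 X7.095 Y8.145
G1 X5.289 Y8.094
G1 X4.203 Y6.651
G1 X4.655 Y4.902
G1 X6.304 Y4.164
G1 X7.909 Y4.994
G1 X8.261 Y6.765
; layer 5
G0 Z22.778
G0 X7.253 Y6.505
G1 X6.670 Y7.195
G1 X5.767 Y7.170
G1 X5.224 Y6.448
G1 X5.450 Y5.573
G1 X6.275 Y5.205
G1 X7.077 Y5.619
G1 X7.253 Y6.505
M2 ; end

The solid is a regular 7-sided pyramid, base circumscribed radius ≈ 6.25 mm, apex at z ≈ 27.3 mm. Slicing at Δz = 4.556 mm — 6 equal slices spanning the solid's height, so layer i sits at z = i·h/6 — gives 5 non-empty perimeters. Each is a 7-segment closed polygon; G0 lifts to the layer z and rapids to the start vertex, then G1 traces the edges. The cross-section shrinks linearly with z (the slice at the apex is degenerate and omitted).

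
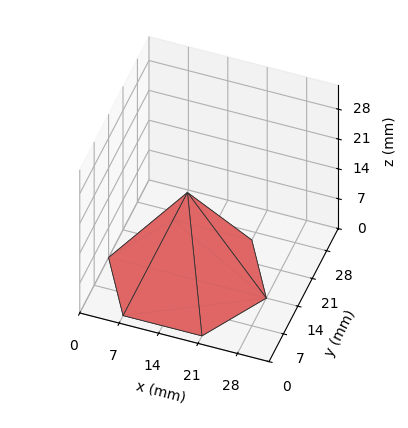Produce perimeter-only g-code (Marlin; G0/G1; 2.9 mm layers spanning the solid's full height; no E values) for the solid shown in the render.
Reading the render: the shape is a regular 6-sided pyramid, base circumscribed radius ≈ 14 mm, apex at z ≈ 20 mm (dimensions read to the nearest mm from the axis ticks). For the g-code, the solid's height is divided into equal slices at the stated Δz and each level perimeter traced with G1 moves after a G0 lift.

; perimeter-only toolpath
G21 ; units = mm
G90 ; absolute positioning
G28 ; home
; layer 1
G0 Z2.9
G0 X26.0 Y14.0
G1 X20.0 Y24.4
G1 X8.0 Y24.4
G1 X2.0 Y14.0
G1 X8.0 Y3.6
G1 X20.0 Y3.6
G1 X26.0 Y14.0
; layer 2
G0 Z5.7
G0 X24.0 Y14.0
G1 X19.0 Y22.6
G1 X9.0 Y22.6
G1 X4.0 Y14.0
G1 X9.0 Y5.4
G1 X19.0 Y5.4
G1 X24.0 Y14.0
; layer 3
G0 Z8.6
G0 X22.0 Y14.0
G1 X18.0 Y20.9
G1 X10.0 Y20.9
G1 X6.0 Y14.0
G1 X10.0 Y7.1
G1 X18.0 Y7.1
G1 X22.0 Y14.0
; layer 4
G0 Z11.4
G0 X20.0 Y14.0
G1 X17.0 Y19.2
G1 X11.0 Y19.2
G1 X8.0 Y14.0
G1 X11.0 Y8.8
G1 X17.0 Y8.8
G1 X20.0 Y14.0
; layer 5
G0 Z14.3
G0 X18.0 Y14.0
G1 X16.0 Y17.5
G1 X12.0 Y17.5
G1 X10.0 Y14.0
G1 X12.0 Y10.5
G1 X16.0 Y10.5
G1 X18.0 Y14.0
; layer 6
G0 Z17.1
G0 X16.0 Y14.0
G1 X15.0 Y15.7
G1 X13.0 Y15.7
G1 X12.0 Y14.0
G1 X13.0 Y12.3
G1 X15.0 Y12.3
G1 X16.0 Y14.0
M2 ; end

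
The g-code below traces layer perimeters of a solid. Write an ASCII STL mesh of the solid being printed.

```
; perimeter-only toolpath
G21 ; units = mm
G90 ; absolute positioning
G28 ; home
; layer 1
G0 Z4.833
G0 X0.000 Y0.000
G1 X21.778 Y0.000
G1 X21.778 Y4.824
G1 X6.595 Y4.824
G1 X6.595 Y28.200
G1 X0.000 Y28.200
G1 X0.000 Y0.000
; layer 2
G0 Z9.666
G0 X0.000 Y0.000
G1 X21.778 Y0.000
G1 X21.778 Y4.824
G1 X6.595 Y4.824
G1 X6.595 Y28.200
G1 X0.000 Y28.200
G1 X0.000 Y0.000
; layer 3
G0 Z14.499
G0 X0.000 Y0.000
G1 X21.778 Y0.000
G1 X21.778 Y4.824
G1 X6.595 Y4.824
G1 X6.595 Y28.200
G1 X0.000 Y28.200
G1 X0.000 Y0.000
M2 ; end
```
solid part
  facet normal 0.0000 0.0000 -1.0000
    outer loop
      vertex 21.778 4.824 0.000
      vertex 21.778 0.000 0.000
      vertex 0.000 0.000 0.000
    endloop
  endfacet
  facet normal 0.0000 0.0000 -1.0000
    outer loop
      vertex 6.595 4.824 0.000
      vertex 21.778 4.824 0.000
      vertex 0.000 0.000 0.000
    endloop
  endfacet
  facet normal 0.0000 0.0000 -1.0000
    outer loop
      vertex 6.595 28.200 0.000
      vertex 6.595 4.824 0.000
      vertex 0.000 0.000 0.000
    endloop
  endfacet
  facet normal 0.0000 0.0000 -1.0000
    outer loop
      vertex 0.000 28.200 0.000
      vertex 6.595 28.200 0.000
      vertex 0.000 0.000 0.000
    endloop
  endfacet
  facet normal 0.0000 0.0000 1.0000
    outer loop
      vertex 0.000 0.000 14.499
      vertex 21.778 0.000 14.499
      vertex 21.778 4.824 14.499
    endloop
  endfacet
  facet normal 0.0000 0.0000 1.0000
    outer loop
      vertex 0.000 0.000 14.499
      vertex 21.778 4.824 14.499
      vertex 6.595 4.824 14.499
    endloop
  endfacet
  facet normal 0.0000 0.0000 1.0000
    outer loop
      vertex 0.000 0.000 14.499
      vertex 6.595 4.824 14.499
      vertex 6.595 28.200 14.499
    endloop
  endfacet
  facet normal 0.0000 0.0000 1.0000
    outer loop
      vertex 0.000 0.000 14.499
      vertex 6.595 28.200 14.499
      vertex 0.000 28.200 14.499
    endloop
  endfacet
  facet normal 0.0000 -1.0000 0.0000
    outer loop
      vertex 0.000 0.000 0.000
      vertex 21.778 0.000 0.000
      vertex 21.778 0.000 14.499
    endloop
  endfacet
  facet normal 0.0000 -1.0000 0.0000
    outer loop
      vertex 0.000 0.000 0.000
      vertex 21.778 0.000 14.499
      vertex 0.000 0.000 14.499
    endloop
  endfacet
  facet normal 1.0000 0.0000 0.0000
    outer loop
      vertex 21.778 0.000 0.000
      vertex 21.778 4.824 0.000
      vertex 21.778 4.824 14.499
    endloop
  endfacet
  facet normal 1.0000 0.0000 0.0000
    outer loop
      vertex 21.778 0.000 0.000
      vertex 21.778 4.824 14.499
      vertex 21.778 0.000 14.499
    endloop
  endfacet
  facet normal 0.0000 1.0000 0.0000
    outer loop
      vertex 21.778 4.824 0.000
      vertex 6.595 4.824 0.000
      vertex 6.595 4.824 14.499
    endloop
  endfacet
  facet normal 0.0000 1.0000 0.0000
    outer loop
      vertex 21.778 4.824 0.000
      vertex 6.595 4.824 14.499
      vertex 21.778 4.824 14.499
    endloop
  endfacet
  facet normal 1.0000 0.0000 0.0000
    outer loop
      vertex 6.595 4.824 0.000
      vertex 6.595 28.200 0.000
      vertex 6.595 28.200 14.499
    endloop
  endfacet
  facet normal 1.0000 0.0000 0.0000
    outer loop
      vertex 6.595 4.824 0.000
      vertex 6.595 28.200 14.499
      vertex 6.595 4.824 14.499
    endloop
  endfacet
  facet normal 0.0000 1.0000 0.0000
    outer loop
      vertex 6.595 28.200 0.000
      vertex 0.000 28.200 0.000
      vertex 0.000 28.200 14.499
    endloop
  endfacet
  facet normal 0.0000 1.0000 0.0000
    outer loop
      vertex 6.595 28.200 0.000
      vertex 0.000 28.200 14.499
      vertex 6.595 28.200 14.499
    endloop
  endfacet
  facet normal -1.0000 0.0000 0.0000
    outer loop
      vertex 0.000 28.200 0.000
      vertex 0.000 0.000 0.000
      vertex 0.000 0.000 14.499
    endloop
  endfacet
  facet normal -1.0000 0.0000 0.0000
    outer loop
      vertex 0.000 28.200 0.000
      vertex 0.000 0.000 14.499
      vertex 0.000 28.200 14.499
    endloop
  endfacet
endsolid part

The G0 Z moves step by Δz≈4.833 mm. Every layer's G1 loop is the same polygon, so the solid is a straight extrusion of it from z=0 to z≈14.5. Closing with flat bottom and top caps and triangulating gives 20 facets — an L-shaped prism: outer 21.8 × 28.2 mm, arm thicknesses ≈ 4.82 mm (horizontal) and 6.59 mm (vertical), extruded 14.5 mm in z.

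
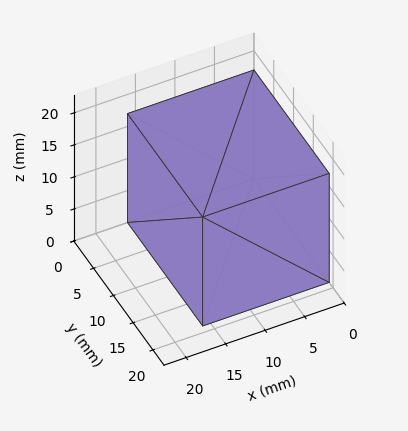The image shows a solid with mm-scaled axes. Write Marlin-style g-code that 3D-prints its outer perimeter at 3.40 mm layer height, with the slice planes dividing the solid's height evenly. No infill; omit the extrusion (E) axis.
Reading the render: the shape is a rectangular box, roughly 16 × 19 mm footprint and 17 mm tall (dimensions read to the nearest mm from the axis ticks). For the g-code, the solid's height is divided into equal slices at the stated Δz and each level perimeter traced with G1 moves after a G0 lift.

; perimeter-only toolpath
G21 ; units = mm
G90 ; absolute positioning
G28 ; home
; layer 1
G0 Z3.40
G0 X0.00 Y0.00
G1 X16.00 Y0.00
G1 X16.00 Y19.00
G1 X0.00 Y19.00
G1 X0.00 Y0.00
; layer 2
G0 Z6.80
G0 X0.00 Y0.00
G1 X16.00 Y0.00
G1 X16.00 Y19.00
G1 X0.00 Y19.00
G1 X0.00 Y0.00
; layer 3
G0 Z10.20
G0 X0.00 Y0.00
G1 X16.00 Y0.00
G1 X16.00 Y19.00
G1 X0.00 Y19.00
G1 X0.00 Y0.00
; layer 4
G0 Z13.60
G0 X0.00 Y0.00
G1 X16.00 Y0.00
G1 X16.00 Y19.00
G1 X0.00 Y19.00
G1 X0.00 Y0.00
; layer 5
G0 Z17.00
G0 X0.00 Y0.00
G1 X16.00 Y0.00
G1 X16.00 Y19.00
G1 X0.00 Y19.00
G1 X0.00 Y0.00
M2 ; end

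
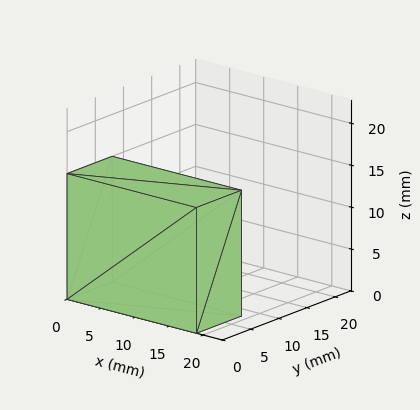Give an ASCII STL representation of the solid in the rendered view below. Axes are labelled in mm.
Reading the render: the shape is a rectangular box, roughly 19 × 8 mm footprint and 15 mm tall (dimensions read to the nearest mm from the axis ticks). For the STL, each face is triangulated and given an outward normal.

solid part
  facet normal 0.0000 0.0000 -1.0000
    outer loop
      vertex 19.0 8.0 0.0
      vertex 19.0 0.0 0.0
      vertex 0.0 0.0 0.0
    endloop
  endfacet
  facet normal 0.0000 0.0000 -1.0000
    outer loop
      vertex 0.0 8.0 0.0
      vertex 19.0 8.0 0.0
      vertex 0.0 0.0 0.0
    endloop
  endfacet
  facet normal 0.0000 0.0000 1.0000
    outer loop
      vertex 0.0 0.0 15.0
      vertex 19.0 0.0 15.0
      vertex 19.0 8.0 15.0
    endloop
  endfacet
  facet normal 0.0000 0.0000 1.0000
    outer loop
      vertex 0.0 0.0 15.0
      vertex 19.0 8.0 15.0
      vertex 0.0 8.0 15.0
    endloop
  endfacet
  facet normal 0.0000 -1.0000 0.0000
    outer loop
      vertex 0.0 0.0 0.0
      vertex 19.0 0.0 0.0
      vertex 19.0 0.0 15.0
    endloop
  endfacet
  facet normal 0.0000 -1.0000 0.0000
    outer loop
      vertex 0.0 0.0 0.0
      vertex 19.0 0.0 15.0
      vertex 0.0 0.0 15.0
    endloop
  endfacet
  facet normal 0.0000 1.0000 0.0000
    outer loop
      vertex 19.0 8.0 15.0
      vertex 19.0 8.0 0.0
      vertex 0.0 8.0 0.0
    endloop
  endfacet
  facet normal 0.0000 1.0000 0.0000
    outer loop
      vertex 0.0 8.0 15.0
      vertex 19.0 8.0 15.0
      vertex 0.0 8.0 0.0
    endloop
  endfacet
  facet normal -1.0000 0.0000 0.0000
    outer loop
      vertex 0.0 8.0 15.0
      vertex 0.0 8.0 0.0
      vertex 0.0 0.0 0.0
    endloop
  endfacet
  facet normal -1.0000 0.0000 0.0000
    outer loop
      vertex 0.0 0.0 15.0
      vertex 0.0 8.0 15.0
      vertex 0.0 0.0 0.0
    endloop
  endfacet
  facet normal 1.0000 0.0000 0.0000
    outer loop
      vertex 19.0 0.0 0.0
      vertex 19.0 8.0 0.0
      vertex 19.0 8.0 15.0
    endloop
  endfacet
  facet normal 1.0000 0.0000 0.0000
    outer loop
      vertex 19.0 0.0 0.0
      vertex 19.0 8.0 15.0
      vertex 19.0 0.0 15.0
    endloop
  endfacet
endsolid part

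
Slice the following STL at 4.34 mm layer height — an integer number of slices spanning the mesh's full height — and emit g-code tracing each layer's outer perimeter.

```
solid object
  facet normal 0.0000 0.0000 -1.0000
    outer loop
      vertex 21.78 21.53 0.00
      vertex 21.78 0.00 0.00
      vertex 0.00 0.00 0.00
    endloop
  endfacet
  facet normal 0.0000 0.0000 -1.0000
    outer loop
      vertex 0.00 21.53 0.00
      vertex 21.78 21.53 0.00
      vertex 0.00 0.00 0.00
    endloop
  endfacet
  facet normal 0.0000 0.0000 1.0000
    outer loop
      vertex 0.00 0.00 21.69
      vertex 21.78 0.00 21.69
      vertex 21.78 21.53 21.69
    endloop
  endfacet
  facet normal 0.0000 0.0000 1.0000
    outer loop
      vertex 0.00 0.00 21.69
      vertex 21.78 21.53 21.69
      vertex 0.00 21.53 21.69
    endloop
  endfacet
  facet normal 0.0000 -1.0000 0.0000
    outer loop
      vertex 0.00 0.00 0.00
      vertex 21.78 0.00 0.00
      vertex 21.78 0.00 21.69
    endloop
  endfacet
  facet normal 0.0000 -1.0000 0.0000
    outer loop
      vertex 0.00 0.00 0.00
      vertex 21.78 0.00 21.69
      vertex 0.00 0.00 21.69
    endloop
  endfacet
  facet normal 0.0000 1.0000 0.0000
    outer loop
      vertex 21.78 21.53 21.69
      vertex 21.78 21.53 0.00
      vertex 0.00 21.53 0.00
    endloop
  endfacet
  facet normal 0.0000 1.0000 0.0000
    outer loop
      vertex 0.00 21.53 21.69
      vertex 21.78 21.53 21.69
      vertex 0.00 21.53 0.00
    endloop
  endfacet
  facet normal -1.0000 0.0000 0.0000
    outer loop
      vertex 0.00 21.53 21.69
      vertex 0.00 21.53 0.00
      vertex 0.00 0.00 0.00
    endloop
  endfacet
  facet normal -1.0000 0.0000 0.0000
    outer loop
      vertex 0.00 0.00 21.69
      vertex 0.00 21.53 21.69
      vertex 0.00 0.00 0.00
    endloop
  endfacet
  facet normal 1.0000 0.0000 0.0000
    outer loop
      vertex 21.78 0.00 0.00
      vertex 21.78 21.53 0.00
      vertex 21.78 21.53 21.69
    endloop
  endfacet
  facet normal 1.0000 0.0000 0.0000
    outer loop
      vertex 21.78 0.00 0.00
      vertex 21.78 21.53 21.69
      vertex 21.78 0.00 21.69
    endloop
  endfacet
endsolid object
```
; perimeter-only toolpath
G21 ; units = mm
G90 ; absolute positioning
G28 ; home
; layer 1
G0 Z4.34
G0 X0.00 Y0.00
G1 X21.78 Y0.00
G1 X21.78 Y21.53
G1 X0.00 Y21.53
G1 X0.00 Y0.00
; layer 2
G0 Z8.68
G0 X0.00 Y0.00
G1 X21.78 Y0.00
G1 X21.78 Y21.53
G1 X0.00 Y21.53
G1 X0.00 Y0.00
; layer 3
G0 Z13.01
G0 X0.00 Y0.00
G1 X21.78 Y0.00
G1 X21.78 Y21.53
G1 X0.00 Y21.53
G1 X0.00 Y0.00
; layer 4
G0 Z17.35
G0 X0.00 Y0.00
G1 X21.78 Y0.00
G1 X21.78 Y21.53
G1 X0.00 Y21.53
G1 X0.00 Y0.00
; layer 5
G0 Z21.69
G0 X0.00 Y0.00
G1 X21.78 Y0.00
G1 X21.78 Y21.53
G1 X0.00 Y21.53
G1 X0.00 Y0.00
M2 ; end

The solid is a rectangular box, roughly 21.8 × 21.5 mm footprint and 21.7 mm tall. Slicing at Δz = 4.34 mm — 5 equal slices spanning the solid's height, so layer i sits at z = i·h/5 — gives 5 non-empty perimeters. Each is a 4-segment closed polygon; G0 lifts to the layer z and rapids to the start vertex, then G1 traces the edges.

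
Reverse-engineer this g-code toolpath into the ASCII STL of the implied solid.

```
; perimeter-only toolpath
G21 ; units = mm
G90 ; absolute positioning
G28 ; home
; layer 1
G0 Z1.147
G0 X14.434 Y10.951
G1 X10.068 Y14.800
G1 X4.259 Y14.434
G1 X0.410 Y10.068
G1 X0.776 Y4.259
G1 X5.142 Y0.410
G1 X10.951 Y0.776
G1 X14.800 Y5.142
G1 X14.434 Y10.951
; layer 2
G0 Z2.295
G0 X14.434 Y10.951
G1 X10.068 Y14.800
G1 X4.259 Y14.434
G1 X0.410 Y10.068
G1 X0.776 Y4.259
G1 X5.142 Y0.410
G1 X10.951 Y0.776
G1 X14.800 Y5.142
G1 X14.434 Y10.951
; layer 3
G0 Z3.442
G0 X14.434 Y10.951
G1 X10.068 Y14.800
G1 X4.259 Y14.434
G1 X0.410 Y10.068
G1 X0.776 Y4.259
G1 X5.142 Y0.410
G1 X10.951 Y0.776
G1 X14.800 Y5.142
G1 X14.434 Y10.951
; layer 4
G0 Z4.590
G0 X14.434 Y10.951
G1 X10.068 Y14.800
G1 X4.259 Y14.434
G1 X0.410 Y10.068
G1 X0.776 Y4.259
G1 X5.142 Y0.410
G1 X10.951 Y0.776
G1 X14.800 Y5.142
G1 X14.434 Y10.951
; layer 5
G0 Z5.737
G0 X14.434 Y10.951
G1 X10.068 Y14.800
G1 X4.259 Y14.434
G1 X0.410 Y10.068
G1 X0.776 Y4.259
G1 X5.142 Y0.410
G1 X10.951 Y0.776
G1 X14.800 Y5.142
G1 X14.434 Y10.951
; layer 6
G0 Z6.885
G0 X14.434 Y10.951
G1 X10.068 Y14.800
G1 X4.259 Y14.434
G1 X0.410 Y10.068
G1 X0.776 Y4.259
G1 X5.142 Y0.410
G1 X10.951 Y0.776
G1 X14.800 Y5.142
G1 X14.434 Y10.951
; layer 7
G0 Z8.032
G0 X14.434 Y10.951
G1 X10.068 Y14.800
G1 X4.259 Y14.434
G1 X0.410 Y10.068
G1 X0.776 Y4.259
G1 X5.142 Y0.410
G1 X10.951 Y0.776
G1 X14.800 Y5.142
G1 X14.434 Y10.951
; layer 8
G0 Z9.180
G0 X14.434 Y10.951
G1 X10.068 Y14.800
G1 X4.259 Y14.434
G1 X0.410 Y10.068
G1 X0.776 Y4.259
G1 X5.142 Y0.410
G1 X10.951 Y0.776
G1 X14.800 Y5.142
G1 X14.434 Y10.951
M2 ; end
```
solid part
  facet normal 0.0000 0.0000 -1.0000
    outer loop
      vertex 4.259 14.434 0.000
      vertex 10.068 14.800 0.000
      vertex 14.434 10.951 0.000
    endloop
  endfacet
  facet normal 0.0000 0.0000 -1.0000
    outer loop
      vertex 0.410 10.068 0.000
      vertex 4.259 14.434 0.000
      vertex 14.434 10.951 0.000
    endloop
  endfacet
  facet normal 0.0000 0.0000 -1.0000
    outer loop
      vertex 0.776 4.259 0.000
      vertex 0.410 10.068 0.000
      vertex 14.434 10.951 0.000
    endloop
  endfacet
  facet normal 0.0000 0.0000 -1.0000
    outer loop
      vertex 5.142 0.410 0.000
      vertex 0.776 4.259 0.000
      vertex 14.434 10.951 0.000
    endloop
  endfacet
  facet normal 0.0000 0.0000 -1.0000
    outer loop
      vertex 10.951 0.776 0.000
      vertex 5.142 0.410 0.000
      vertex 14.434 10.951 0.000
    endloop
  endfacet
  facet normal 0.0000 0.0000 -1.0000
    outer loop
      vertex 14.800 5.142 0.000
      vertex 10.951 0.776 0.000
      vertex 14.434 10.951 0.000
    endloop
  endfacet
  facet normal 0.0000 0.0000 1.0000
    outer loop
      vertex 14.434 10.951 9.180
      vertex 10.068 14.800 9.180
      vertex 4.259 14.434 9.180
    endloop
  endfacet
  facet normal 0.0000 0.0000 1.0000
    outer loop
      vertex 14.434 10.951 9.180
      vertex 4.259 14.434 9.180
      vertex 0.410 10.068 9.180
    endloop
  endfacet
  facet normal 0.0000 0.0000 1.0000
    outer loop
      vertex 14.434 10.951 9.180
      vertex 0.410 10.068 9.180
      vertex 0.776 4.259 9.180
    endloop
  endfacet
  facet normal 0.0000 0.0000 1.0000
    outer loop
      vertex 14.434 10.951 9.180
      vertex 0.776 4.259 9.180
      vertex 5.142 0.410 9.180
    endloop
  endfacet
  facet normal 0.0000 0.0000 1.0000
    outer loop
      vertex 14.434 10.951 9.180
      vertex 5.142 0.410 9.180
      vertex 10.951 0.776 9.180
    endloop
  endfacet
  facet normal 0.0000 0.0000 1.0000
    outer loop
      vertex 14.434 10.951 9.180
      vertex 10.951 0.776 9.180
      vertex 14.800 5.142 9.180
    endloop
  endfacet
  facet normal 0.6613 0.7501 0.0000
    outer loop
      vertex 14.434 10.951 0.000
      vertex 10.068 14.800 0.000
      vertex 10.068 14.800 9.180
    endloop
  endfacet
  facet normal 0.6613 0.7501 0.0000
    outer loop
      vertex 14.434 10.951 0.000
      vertex 10.068 14.800 9.180
      vertex 14.434 10.951 9.180
    endloop
  endfacet
  facet normal -0.0629 0.9980 0.0000
    outer loop
      vertex 10.068 14.800 0.000
      vertex 4.259 14.434 0.000
      vertex 4.259 14.434 9.180
    endloop
  endfacet
  facet normal -0.0629 0.9980 0.0000
    outer loop
      vertex 10.068 14.800 0.000
      vertex 4.259 14.434 9.180
      vertex 10.068 14.800 9.180
    endloop
  endfacet
  facet normal -0.7501 0.6613 0.0000
    outer loop
      vertex 4.259 14.434 0.000
      vertex 0.410 10.068 0.000
      vertex 0.410 10.068 9.180
    endloop
  endfacet
  facet normal -0.7501 0.6613 0.0000
    outer loop
      vertex 4.259 14.434 0.000
      vertex 0.410 10.068 9.180
      vertex 4.259 14.434 9.180
    endloop
  endfacet
  facet normal -0.9980 -0.0629 0.0000
    outer loop
      vertex 0.410 10.068 0.000
      vertex 0.776 4.259 0.000
      vertex 0.776 4.259 9.180
    endloop
  endfacet
  facet normal -0.9980 -0.0629 0.0000
    outer loop
      vertex 0.410 10.068 0.000
      vertex 0.776 4.259 9.180
      vertex 0.410 10.068 9.180
    endloop
  endfacet
  facet normal -0.6613 -0.7501 0.0000
    outer loop
      vertex 0.776 4.259 0.000
      vertex 5.142 0.410 0.000
      vertex 5.142 0.410 9.180
    endloop
  endfacet
  facet normal -0.6613 -0.7501 0.0000
    outer loop
      vertex 0.776 4.259 0.000
      vertex 5.142 0.410 9.180
      vertex 0.776 4.259 9.180
    endloop
  endfacet
  facet normal 0.0629 -0.9980 0.0000
    outer loop
      vertex 5.142 0.410 0.000
      vertex 10.951 0.776 0.000
      vertex 10.951 0.776 9.180
    endloop
  endfacet
  facet normal 0.0629 -0.9980 0.0000
    outer loop
      vertex 5.142 0.410 0.000
      vertex 10.951 0.776 9.180
      vertex 5.142 0.410 9.180
    endloop
  endfacet
  facet normal 0.7501 -0.6613 0.0000
    outer loop
      vertex 10.951 0.776 0.000
      vertex 14.800 5.142 0.000
      vertex 14.800 5.142 9.180
    endloop
  endfacet
  facet normal 0.7501 -0.6613 0.0000
    outer loop
      vertex 10.951 0.776 0.000
      vertex 14.800 5.142 9.180
      vertex 10.951 0.776 9.180
    endloop
  endfacet
  facet normal 0.9980 0.0629 0.0000
    outer loop
      vertex 14.800 5.142 0.000
      vertex 14.434 10.951 0.000
      vertex 14.434 10.951 9.180
    endloop
  endfacet
  facet normal 0.9980 0.0629 0.0000
    outer loop
      vertex 14.800 5.142 0.000
      vertex 14.434 10.951 9.180
      vertex 14.800 5.142 9.180
    endloop
  endfacet
endsolid part

The G0 Z moves step by Δz≈1.147 mm. Every layer's G1 loop is the same polygon, so the solid is a straight extrusion of it from z=0 to z≈9.18. Closing with flat bottom and top caps and triangulating gives 28 facets — a regular 8-sided prism (a cylinder approximated with 8 flat sides), circumscribed radius ≈ 7.61 mm, height ≈ 9.18 mm.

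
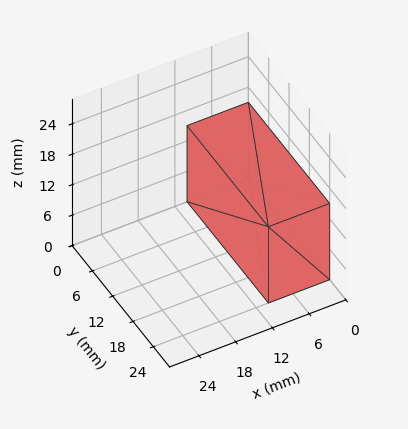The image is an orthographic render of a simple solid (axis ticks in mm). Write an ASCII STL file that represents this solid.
Reading the render: the shape is a rectangular box, roughly 10 × 24 mm footprint and 15 mm tall (dimensions read to the nearest mm from the axis ticks). For the STL, each face is triangulated and given an outward normal.

solid part
  facet normal 0.0000 0.0000 -1.0000
    outer loop
      vertex 10.00 24.00 0.00
      vertex 10.00 0.00 0.00
      vertex 0.00 0.00 0.00
    endloop
  endfacet
  facet normal 0.0000 0.0000 -1.0000
    outer loop
      vertex 0.00 24.00 0.00
      vertex 10.00 24.00 0.00
      vertex 0.00 0.00 0.00
    endloop
  endfacet
  facet normal 0.0000 0.0000 1.0000
    outer loop
      vertex 0.00 0.00 15.00
      vertex 10.00 0.00 15.00
      vertex 10.00 24.00 15.00
    endloop
  endfacet
  facet normal 0.0000 0.0000 1.0000
    outer loop
      vertex 0.00 0.00 15.00
      vertex 10.00 24.00 15.00
      vertex 0.00 24.00 15.00
    endloop
  endfacet
  facet normal 0.0000 -1.0000 0.0000
    outer loop
      vertex 0.00 0.00 0.00
      vertex 10.00 0.00 0.00
      vertex 10.00 0.00 15.00
    endloop
  endfacet
  facet normal 0.0000 -1.0000 0.0000
    outer loop
      vertex 0.00 0.00 0.00
      vertex 10.00 0.00 15.00
      vertex 0.00 0.00 15.00
    endloop
  endfacet
  facet normal 0.0000 1.0000 0.0000
    outer loop
      vertex 10.00 24.00 15.00
      vertex 10.00 24.00 0.00
      vertex 0.00 24.00 0.00
    endloop
  endfacet
  facet normal 0.0000 1.0000 0.0000
    outer loop
      vertex 0.00 24.00 15.00
      vertex 10.00 24.00 15.00
      vertex 0.00 24.00 0.00
    endloop
  endfacet
  facet normal -1.0000 0.0000 0.0000
    outer loop
      vertex 0.00 24.00 15.00
      vertex 0.00 24.00 0.00
      vertex 0.00 0.00 0.00
    endloop
  endfacet
  facet normal -1.0000 0.0000 0.0000
    outer loop
      vertex 0.00 0.00 15.00
      vertex 0.00 24.00 15.00
      vertex 0.00 0.00 0.00
    endloop
  endfacet
  facet normal 1.0000 0.0000 0.0000
    outer loop
      vertex 10.00 0.00 0.00
      vertex 10.00 24.00 0.00
      vertex 10.00 24.00 15.00
    endloop
  endfacet
  facet normal 1.0000 0.0000 0.0000
    outer loop
      vertex 10.00 0.00 0.00
      vertex 10.00 24.00 15.00
      vertex 10.00 0.00 15.00
    endloop
  endfacet
endsolid part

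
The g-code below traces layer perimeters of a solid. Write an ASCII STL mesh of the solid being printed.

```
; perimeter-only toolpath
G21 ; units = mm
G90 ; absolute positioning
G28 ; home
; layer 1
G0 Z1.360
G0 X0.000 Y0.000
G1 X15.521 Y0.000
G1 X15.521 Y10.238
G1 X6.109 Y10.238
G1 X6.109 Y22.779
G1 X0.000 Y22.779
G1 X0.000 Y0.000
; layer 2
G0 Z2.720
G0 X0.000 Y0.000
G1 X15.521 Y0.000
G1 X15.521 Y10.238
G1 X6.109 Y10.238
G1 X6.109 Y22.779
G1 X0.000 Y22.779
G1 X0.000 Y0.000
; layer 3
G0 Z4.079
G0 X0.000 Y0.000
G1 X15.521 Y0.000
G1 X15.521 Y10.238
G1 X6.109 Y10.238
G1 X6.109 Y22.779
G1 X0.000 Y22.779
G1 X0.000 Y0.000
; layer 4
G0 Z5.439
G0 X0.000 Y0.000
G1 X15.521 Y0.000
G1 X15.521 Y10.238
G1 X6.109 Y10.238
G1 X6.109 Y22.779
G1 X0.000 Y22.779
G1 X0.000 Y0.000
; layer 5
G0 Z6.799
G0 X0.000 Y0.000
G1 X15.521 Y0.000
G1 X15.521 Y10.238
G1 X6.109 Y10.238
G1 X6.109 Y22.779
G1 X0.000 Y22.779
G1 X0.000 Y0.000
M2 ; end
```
solid part
  facet normal 0.0000 0.0000 -1.0000
    outer loop
      vertex 15.521 10.238 0.000
      vertex 15.521 0.000 0.000
      vertex 0.000 0.000 0.000
    endloop
  endfacet
  facet normal 0.0000 0.0000 -1.0000
    outer loop
      vertex 6.109 10.238 0.000
      vertex 15.521 10.238 0.000
      vertex 0.000 0.000 0.000
    endloop
  endfacet
  facet normal 0.0000 0.0000 -1.0000
    outer loop
      vertex 6.109 22.779 0.000
      vertex 6.109 10.238 0.000
      vertex 0.000 0.000 0.000
    endloop
  endfacet
  facet normal 0.0000 0.0000 -1.0000
    outer loop
      vertex 0.000 22.779 0.000
      vertex 6.109 22.779 0.000
      vertex 0.000 0.000 0.000
    endloop
  endfacet
  facet normal 0.0000 0.0000 1.0000
    outer loop
      vertex 0.000 0.000 6.799
      vertex 15.521 0.000 6.799
      vertex 15.521 10.238 6.799
    endloop
  endfacet
  facet normal 0.0000 0.0000 1.0000
    outer loop
      vertex 0.000 0.000 6.799
      vertex 15.521 10.238 6.799
      vertex 6.109 10.238 6.799
    endloop
  endfacet
  facet normal 0.0000 0.0000 1.0000
    outer loop
      vertex 0.000 0.000 6.799
      vertex 6.109 10.238 6.799
      vertex 6.109 22.779 6.799
    endloop
  endfacet
  facet normal 0.0000 0.0000 1.0000
    outer loop
      vertex 0.000 0.000 6.799
      vertex 6.109 22.779 6.799
      vertex 0.000 22.779 6.799
    endloop
  endfacet
  facet normal 0.0000 -1.0000 0.0000
    outer loop
      vertex 0.000 0.000 0.000
      vertex 15.521 0.000 0.000
      vertex 15.521 0.000 6.799
    endloop
  endfacet
  facet normal 0.0000 -1.0000 0.0000
    outer loop
      vertex 0.000 0.000 0.000
      vertex 15.521 0.000 6.799
      vertex 0.000 0.000 6.799
    endloop
  endfacet
  facet normal 1.0000 0.0000 0.0000
    outer loop
      vertex 15.521 0.000 0.000
      vertex 15.521 10.238 0.000
      vertex 15.521 10.238 6.799
    endloop
  endfacet
  facet normal 1.0000 0.0000 0.0000
    outer loop
      vertex 15.521 0.000 0.000
      vertex 15.521 10.238 6.799
      vertex 15.521 0.000 6.799
    endloop
  endfacet
  facet normal 0.0000 1.0000 0.0000
    outer loop
      vertex 15.521 10.238 0.000
      vertex 6.109 10.238 0.000
      vertex 6.109 10.238 6.799
    endloop
  endfacet
  facet normal 0.0000 1.0000 0.0000
    outer loop
      vertex 15.521 10.238 0.000
      vertex 6.109 10.238 6.799
      vertex 15.521 10.238 6.799
    endloop
  endfacet
  facet normal 1.0000 0.0000 0.0000
    outer loop
      vertex 6.109 10.238 0.000
      vertex 6.109 22.779 0.000
      vertex 6.109 22.779 6.799
    endloop
  endfacet
  facet normal 1.0000 0.0000 0.0000
    outer loop
      vertex 6.109 10.238 0.000
      vertex 6.109 22.779 6.799
      vertex 6.109 10.238 6.799
    endloop
  endfacet
  facet normal 0.0000 1.0000 0.0000
    outer loop
      vertex 6.109 22.779 0.000
      vertex 0.000 22.779 0.000
      vertex 0.000 22.779 6.799
    endloop
  endfacet
  facet normal 0.0000 1.0000 0.0000
    outer loop
      vertex 6.109 22.779 0.000
      vertex 0.000 22.779 6.799
      vertex 6.109 22.779 6.799
    endloop
  endfacet
  facet normal -1.0000 0.0000 0.0000
    outer loop
      vertex 0.000 22.779 0.000
      vertex 0.000 0.000 0.000
      vertex 0.000 0.000 6.799
    endloop
  endfacet
  facet normal -1.0000 0.0000 0.0000
    outer loop
      vertex 0.000 22.779 0.000
      vertex 0.000 0.000 6.799
      vertex 0.000 22.779 6.799
    endloop
  endfacet
endsolid part

The G0 Z moves step by Δz≈1.360 mm. Every layer's G1 loop is the same polygon, so the solid is a straight extrusion of it from z=0 to z≈6.8. Closing with flat bottom and top caps and triangulating gives 20 facets — an L-shaped prism: outer 15.5 × 22.8 mm, arm thicknesses ≈ 10.2 mm (horizontal) and 6.11 mm (vertical), extruded 6.8 mm in z.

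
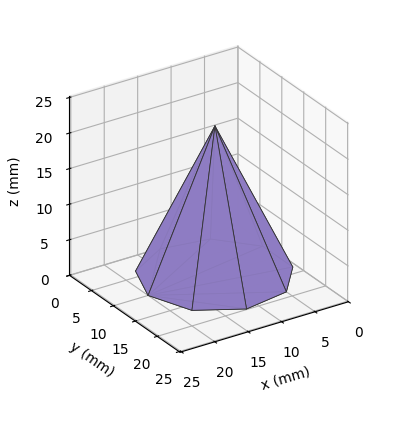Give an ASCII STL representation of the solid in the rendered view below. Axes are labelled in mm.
Reading the render: the shape is a regular 9-sided pyramid, base circumscribed radius ≈ 10 mm, apex at z ≈ 21 mm (dimensions read to the nearest mm from the axis ticks). For the STL, each face is triangulated and given an outward normal.

solid part
  facet normal 0.0000 0.0000 -1.0000
    outer loop
      vertex 11.74 19.85 0.00
      vertex 17.66 16.43 0.00
      vertex 20.00 10.00 0.00
    endloop
  endfacet
  facet normal 0.0000 0.0000 -1.0000
    outer loop
      vertex 5.00 18.66 0.00
      vertex 11.74 19.85 0.00
      vertex 20.00 10.00 0.00
    endloop
  endfacet
  facet normal 0.0000 0.0000 -1.0000
    outer loop
      vertex 0.60 13.42 0.00
      vertex 5.00 18.66 0.00
      vertex 20.00 10.00 0.00
    endloop
  endfacet
  facet normal 0.0000 0.0000 -1.0000
    outer loop
      vertex 0.60 6.58 0.00
      vertex 0.60 13.42 0.00
      vertex 20.00 10.00 0.00
    endloop
  endfacet
  facet normal 0.0000 0.0000 -1.0000
    outer loop
      vertex 5.00 1.34 0.00
      vertex 0.60 6.58 0.00
      vertex 20.00 10.00 0.00
    endloop
  endfacet
  facet normal 0.0000 0.0000 -1.0000
    outer loop
      vertex 11.74 0.15 0.00
      vertex 5.00 1.34 0.00
      vertex 20.00 10.00 0.00
    endloop
  endfacet
  facet normal 0.0000 0.0000 -1.0000
    outer loop
      vertex 17.66 3.57 0.00
      vertex 11.74 0.15 0.00
      vertex 20.00 10.00 0.00
    endloop
  endfacet
  facet normal 0.8577 0.3122 0.4085
    outer loop
      vertex 20.00 10.00 0.00
      vertex 17.66 16.43 0.00
      vertex 10.00 10.00 21.00
    endloop
  endfacet
  facet normal 0.4566 0.7903 0.4085
    outer loop
      vertex 17.66 16.43 0.00
      vertex 11.74 19.85 0.00
      vertex 10.00 10.00 21.00
    endloop
  endfacet
  facet normal -0.1587 0.8989 0.4085
    outer loop
      vertex 11.74 19.85 0.00
      vertex 5.00 18.66 0.00
      vertex 10.00 10.00 21.00
    endloop
  endfacet
  facet normal -0.6990 0.5870 0.4085
    outer loop
      vertex 5.00 18.66 0.00
      vertex 0.60 13.42 0.00
      vertex 10.00 10.00 21.00
    endloop
  endfacet
  facet normal -0.9127 0.0000 0.4086
    outer loop
      vertex 0.60 13.42 0.00
      vertex 0.60 6.58 0.00
      vertex 10.00 10.00 21.00
    endloop
  endfacet
  facet normal -0.6990 -0.5870 0.4085
    outer loop
      vertex 0.60 6.58 0.00
      vertex 5.00 1.34 0.00
      vertex 10.00 10.00 21.00
    endloop
  endfacet
  facet normal -0.1587 -0.8989 0.4085
    outer loop
      vertex 5.00 1.34 0.00
      vertex 11.74 0.15 0.00
      vertex 10.00 10.00 21.00
    endloop
  endfacet
  facet normal 0.4566 -0.7903 0.4085
    outer loop
      vertex 11.74 0.15 0.00
      vertex 17.66 3.57 0.00
      vertex 10.00 10.00 21.00
    endloop
  endfacet
  facet normal 0.8577 -0.3122 0.4085
    outer loop
      vertex 17.66 3.57 0.00
      vertex 20.00 10.00 0.00
      vertex 10.00 10.00 21.00
    endloop
  endfacet
endsolid part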